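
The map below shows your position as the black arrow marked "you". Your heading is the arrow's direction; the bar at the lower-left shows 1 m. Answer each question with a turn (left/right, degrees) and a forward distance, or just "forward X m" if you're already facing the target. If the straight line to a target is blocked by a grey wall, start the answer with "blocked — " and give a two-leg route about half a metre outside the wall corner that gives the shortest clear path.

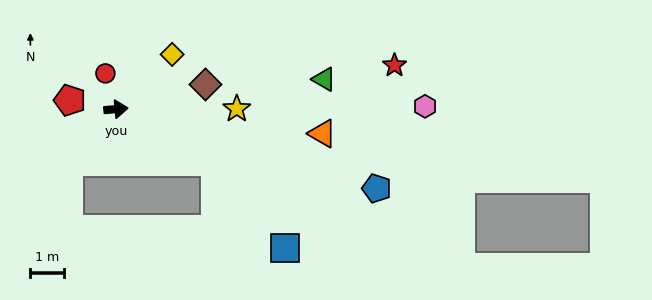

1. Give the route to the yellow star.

turn right 5°, forward 3.6 m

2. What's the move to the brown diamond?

turn left 10°, forward 2.7 m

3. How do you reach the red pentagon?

turn left 164°, forward 1.4 m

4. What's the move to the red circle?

turn left 101°, forward 1.1 m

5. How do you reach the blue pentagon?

turn right 22°, forward 8.1 m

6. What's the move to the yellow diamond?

turn left 39°, forward 2.3 m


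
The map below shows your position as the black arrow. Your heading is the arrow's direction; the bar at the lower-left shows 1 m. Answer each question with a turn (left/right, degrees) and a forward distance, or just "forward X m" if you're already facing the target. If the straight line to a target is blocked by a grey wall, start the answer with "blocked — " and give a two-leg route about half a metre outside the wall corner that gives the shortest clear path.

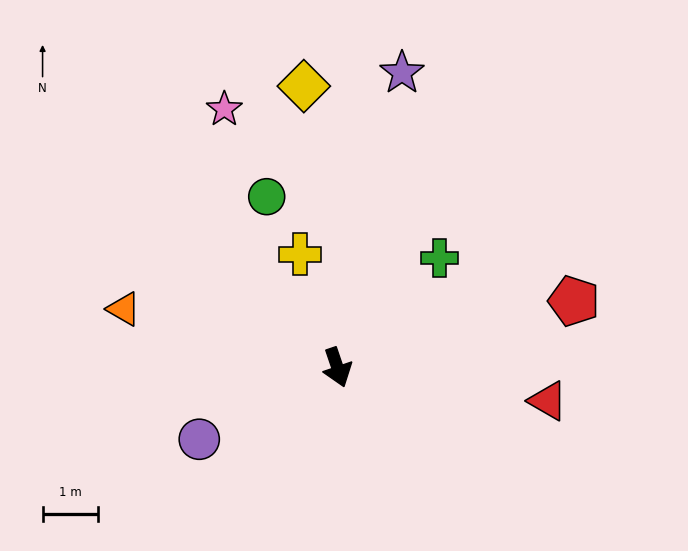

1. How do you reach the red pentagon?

turn left 87°, forward 4.4 m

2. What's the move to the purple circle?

turn right 81°, forward 2.8 m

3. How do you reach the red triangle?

turn left 62°, forward 3.9 m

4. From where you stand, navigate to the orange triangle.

turn right 124°, forward 4.0 m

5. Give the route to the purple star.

turn left 149°, forward 5.5 m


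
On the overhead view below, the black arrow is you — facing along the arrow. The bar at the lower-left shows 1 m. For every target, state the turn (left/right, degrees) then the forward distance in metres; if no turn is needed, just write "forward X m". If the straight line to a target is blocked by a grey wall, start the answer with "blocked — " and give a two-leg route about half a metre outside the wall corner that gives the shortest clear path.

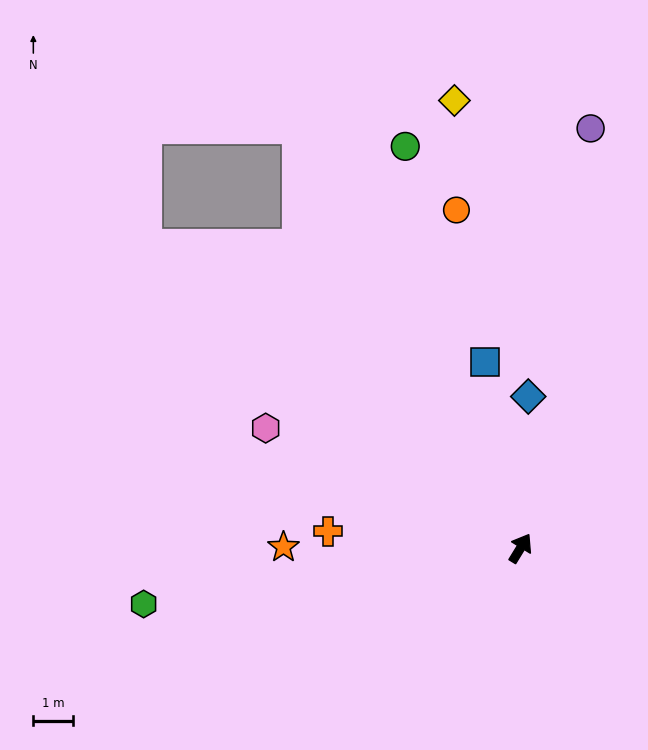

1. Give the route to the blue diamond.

turn left 29°, forward 3.8 m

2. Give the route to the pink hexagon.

turn left 96°, forward 7.0 m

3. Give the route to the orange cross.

turn left 117°, forward 4.8 m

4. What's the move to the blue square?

turn left 42°, forward 4.7 m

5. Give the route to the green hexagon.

turn left 130°, forward 9.5 m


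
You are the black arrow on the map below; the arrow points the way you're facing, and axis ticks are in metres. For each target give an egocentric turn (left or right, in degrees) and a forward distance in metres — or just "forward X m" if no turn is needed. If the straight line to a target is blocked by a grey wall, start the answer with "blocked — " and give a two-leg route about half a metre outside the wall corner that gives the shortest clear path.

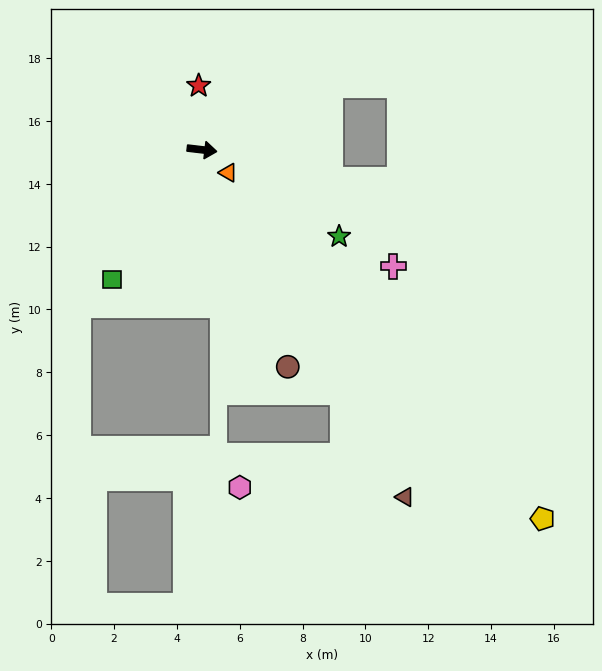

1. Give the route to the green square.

turn right 118°, forward 5.0 m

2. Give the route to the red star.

turn left 100°, forward 2.0 m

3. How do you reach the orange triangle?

turn right 34°, forward 1.1 m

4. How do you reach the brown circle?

turn right 62°, forward 7.4 m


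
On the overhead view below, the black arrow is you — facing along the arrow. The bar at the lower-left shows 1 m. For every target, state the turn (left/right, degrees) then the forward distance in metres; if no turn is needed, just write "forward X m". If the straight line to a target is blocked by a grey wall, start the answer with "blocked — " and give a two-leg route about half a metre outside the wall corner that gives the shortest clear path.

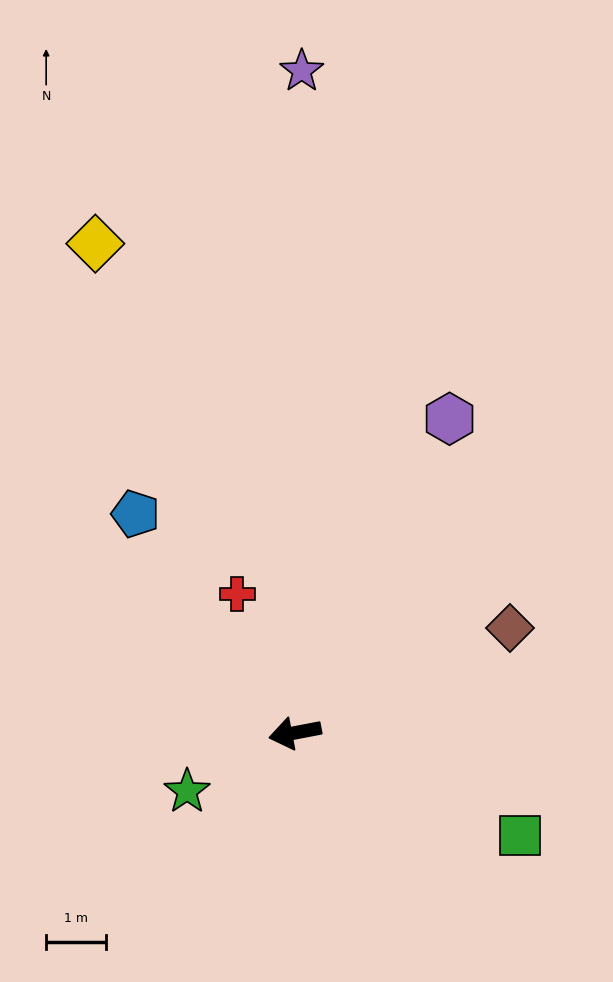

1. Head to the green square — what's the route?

turn left 145°, forward 4.1 m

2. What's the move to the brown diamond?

turn right 165°, forward 4.0 m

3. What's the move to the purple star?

turn right 101°, forward 11.0 m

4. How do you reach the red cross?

turn right 78°, forward 2.5 m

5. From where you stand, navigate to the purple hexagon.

turn right 127°, forward 5.8 m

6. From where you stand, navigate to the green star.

turn left 18°, forward 2.0 m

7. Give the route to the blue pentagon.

turn right 65°, forward 4.5 m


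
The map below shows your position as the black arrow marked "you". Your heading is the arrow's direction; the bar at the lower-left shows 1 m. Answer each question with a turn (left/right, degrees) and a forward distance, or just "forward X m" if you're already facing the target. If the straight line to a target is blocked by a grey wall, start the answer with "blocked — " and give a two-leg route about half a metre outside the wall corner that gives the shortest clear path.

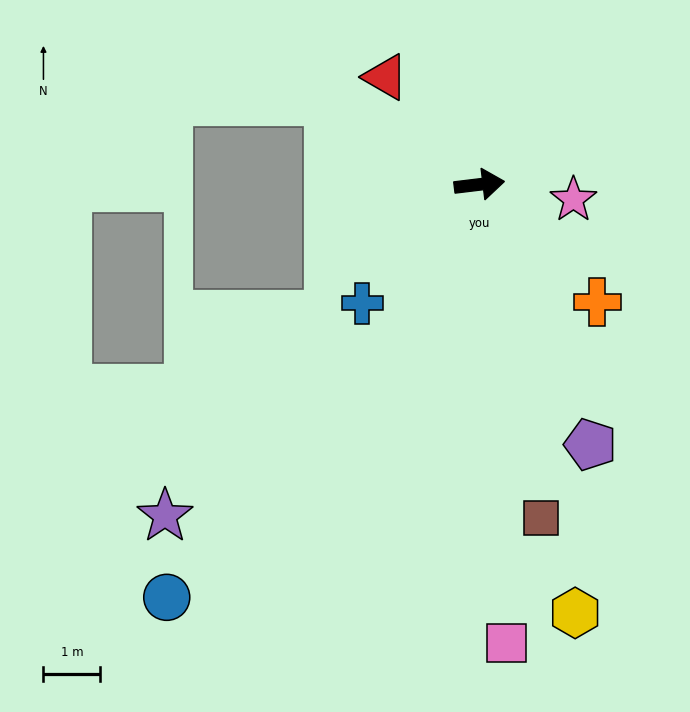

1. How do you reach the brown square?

turn right 86°, forward 6.0 m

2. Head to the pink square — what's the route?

turn right 94°, forward 8.1 m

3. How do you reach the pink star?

turn right 16°, forward 1.7 m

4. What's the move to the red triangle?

turn left 124°, forward 2.5 m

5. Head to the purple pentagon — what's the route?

turn right 74°, forward 5.0 m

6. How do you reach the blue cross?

turn right 141°, forward 2.9 m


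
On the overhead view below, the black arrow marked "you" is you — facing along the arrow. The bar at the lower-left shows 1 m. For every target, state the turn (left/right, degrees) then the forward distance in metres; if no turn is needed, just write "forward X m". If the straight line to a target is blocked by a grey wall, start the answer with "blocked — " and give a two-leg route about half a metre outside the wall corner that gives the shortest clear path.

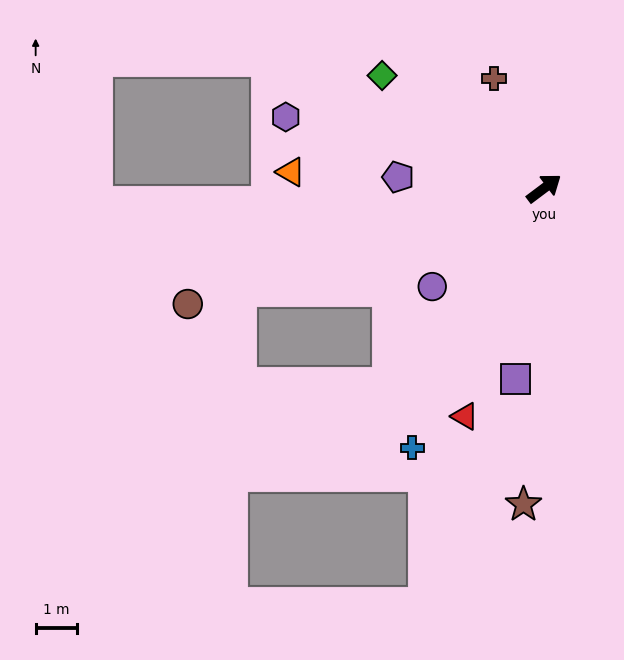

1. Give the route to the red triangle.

turn right 146°, forward 5.9 m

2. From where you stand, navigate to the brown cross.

turn left 78°, forward 2.9 m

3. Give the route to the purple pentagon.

turn left 139°, forward 3.6 m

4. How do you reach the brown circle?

turn left 161°, forward 9.1 m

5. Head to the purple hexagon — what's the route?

turn left 128°, forward 6.5 m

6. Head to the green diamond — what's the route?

turn left 108°, forward 4.8 m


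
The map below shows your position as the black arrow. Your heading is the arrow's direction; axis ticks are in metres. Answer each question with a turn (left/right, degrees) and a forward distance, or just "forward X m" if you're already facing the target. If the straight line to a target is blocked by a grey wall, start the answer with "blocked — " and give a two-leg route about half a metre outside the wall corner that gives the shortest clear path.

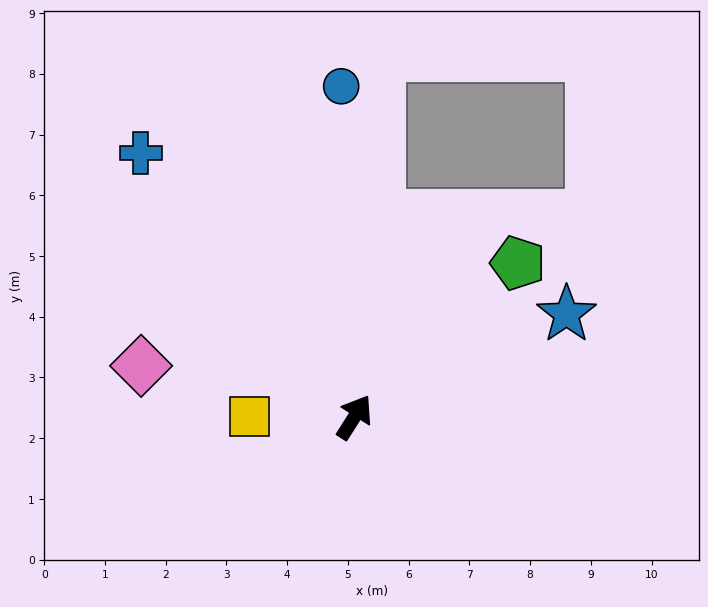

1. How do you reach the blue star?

turn right 32°, forward 3.9 m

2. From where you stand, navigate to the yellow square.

turn left 122°, forward 1.7 m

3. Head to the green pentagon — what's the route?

turn right 14°, forward 3.7 m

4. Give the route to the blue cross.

turn left 71°, forward 5.6 m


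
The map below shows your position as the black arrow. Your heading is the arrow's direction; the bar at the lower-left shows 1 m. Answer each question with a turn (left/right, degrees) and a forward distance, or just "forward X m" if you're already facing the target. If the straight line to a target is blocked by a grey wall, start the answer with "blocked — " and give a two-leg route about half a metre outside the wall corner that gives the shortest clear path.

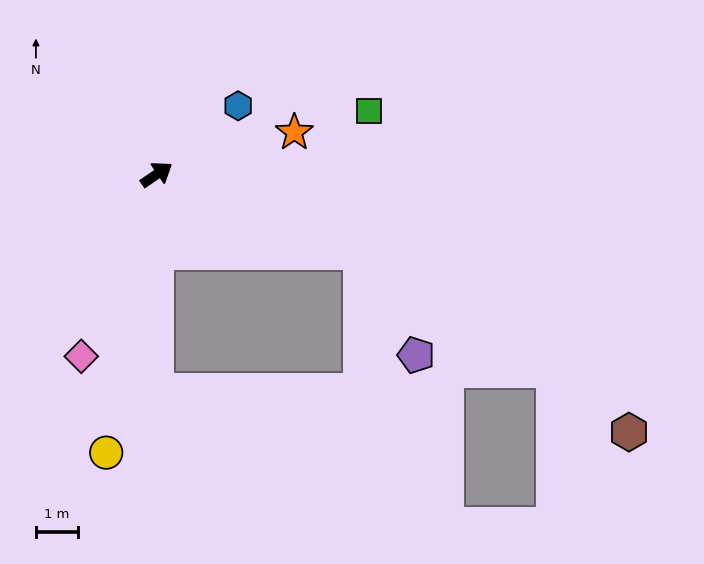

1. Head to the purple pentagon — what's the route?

blocked — turn right 55°, forward 5.2 m, then turn right 41°, forward 2.8 m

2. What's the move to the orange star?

turn right 17°, forward 3.4 m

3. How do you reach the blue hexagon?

turn left 6°, forward 2.5 m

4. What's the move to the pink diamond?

turn right 147°, forward 4.7 m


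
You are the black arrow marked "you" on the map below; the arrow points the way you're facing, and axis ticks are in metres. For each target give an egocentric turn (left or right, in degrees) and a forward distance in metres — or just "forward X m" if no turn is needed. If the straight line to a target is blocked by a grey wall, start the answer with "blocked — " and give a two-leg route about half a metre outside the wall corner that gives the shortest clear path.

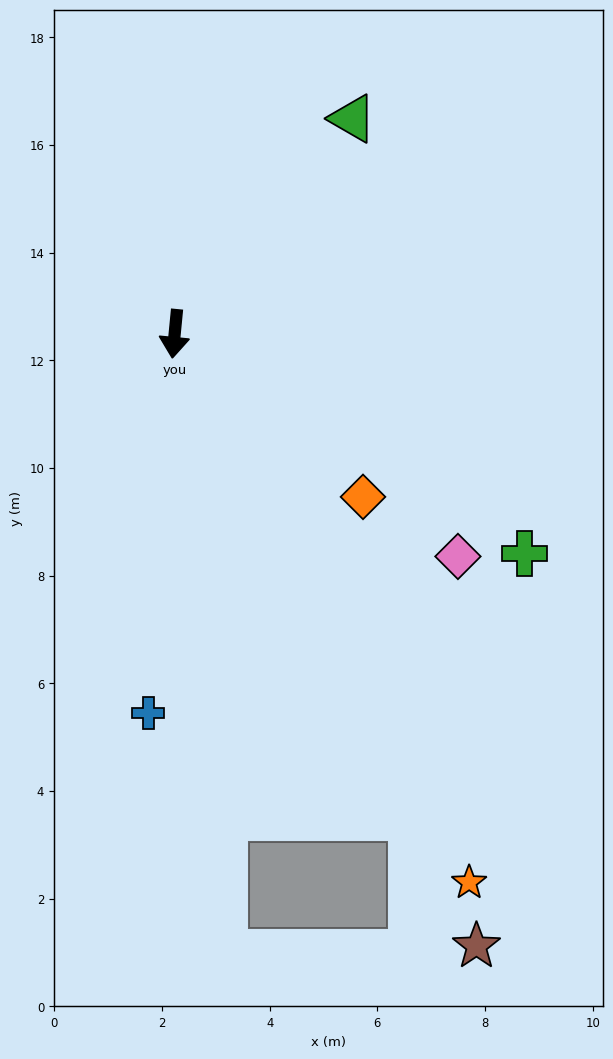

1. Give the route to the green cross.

turn left 63°, forward 7.7 m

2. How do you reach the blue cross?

forward 7.1 m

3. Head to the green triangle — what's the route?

turn left 146°, forward 5.2 m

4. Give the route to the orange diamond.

turn left 55°, forward 4.6 m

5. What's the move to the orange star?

turn left 34°, forward 11.6 m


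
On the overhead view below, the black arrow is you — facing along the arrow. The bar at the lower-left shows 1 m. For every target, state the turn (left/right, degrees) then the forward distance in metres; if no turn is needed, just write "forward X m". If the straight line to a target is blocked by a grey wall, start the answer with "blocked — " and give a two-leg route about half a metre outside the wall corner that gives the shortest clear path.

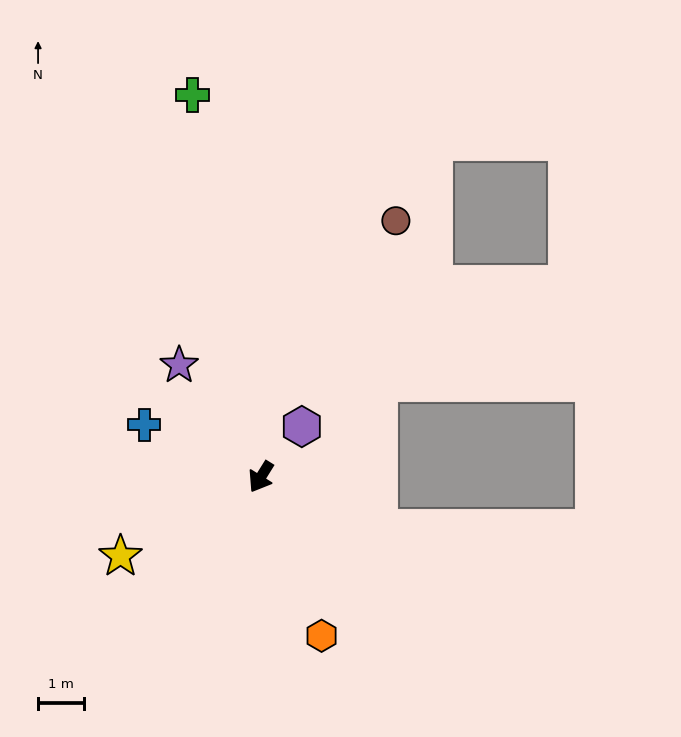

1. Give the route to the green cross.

turn right 138°, forward 8.5 m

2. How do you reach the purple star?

turn right 112°, forward 3.0 m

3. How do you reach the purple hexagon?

turn left 173°, forward 1.4 m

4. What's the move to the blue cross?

turn right 82°, forward 2.8 m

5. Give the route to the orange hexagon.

turn left 53°, forward 3.7 m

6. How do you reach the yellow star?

turn right 29°, forward 3.5 m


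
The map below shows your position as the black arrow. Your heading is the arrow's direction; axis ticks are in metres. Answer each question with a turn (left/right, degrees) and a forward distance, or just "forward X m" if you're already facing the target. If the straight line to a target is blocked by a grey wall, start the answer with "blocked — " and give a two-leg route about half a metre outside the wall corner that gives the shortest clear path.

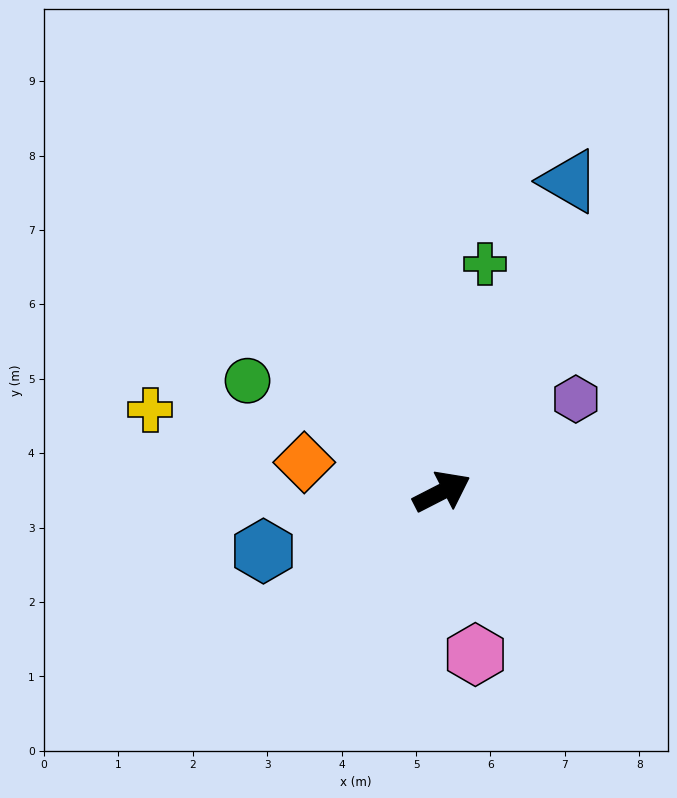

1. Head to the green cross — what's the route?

turn left 52°, forward 3.1 m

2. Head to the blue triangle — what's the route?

turn left 41°, forward 4.5 m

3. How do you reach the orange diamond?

turn left 141°, forward 1.9 m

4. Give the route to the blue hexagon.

turn left 171°, forward 2.5 m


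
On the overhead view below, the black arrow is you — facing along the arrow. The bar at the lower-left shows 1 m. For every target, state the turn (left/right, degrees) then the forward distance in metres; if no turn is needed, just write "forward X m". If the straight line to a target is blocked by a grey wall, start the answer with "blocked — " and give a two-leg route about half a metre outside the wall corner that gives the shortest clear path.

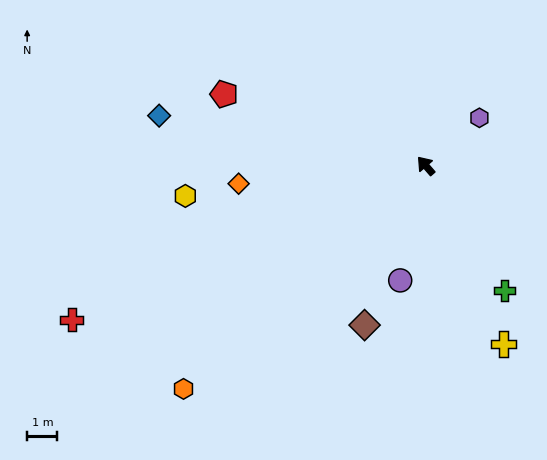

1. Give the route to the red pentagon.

turn left 30°, forward 7.1 m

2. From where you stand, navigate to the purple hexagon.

turn right 89°, forward 2.4 m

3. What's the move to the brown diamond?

turn left 118°, forward 5.6 m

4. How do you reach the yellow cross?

turn left 163°, forward 6.4 m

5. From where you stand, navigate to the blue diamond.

turn left 39°, forward 8.9 m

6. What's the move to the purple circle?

turn left 127°, forward 3.9 m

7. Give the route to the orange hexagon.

turn left 92°, forward 10.9 m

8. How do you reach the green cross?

turn left 171°, forward 4.9 m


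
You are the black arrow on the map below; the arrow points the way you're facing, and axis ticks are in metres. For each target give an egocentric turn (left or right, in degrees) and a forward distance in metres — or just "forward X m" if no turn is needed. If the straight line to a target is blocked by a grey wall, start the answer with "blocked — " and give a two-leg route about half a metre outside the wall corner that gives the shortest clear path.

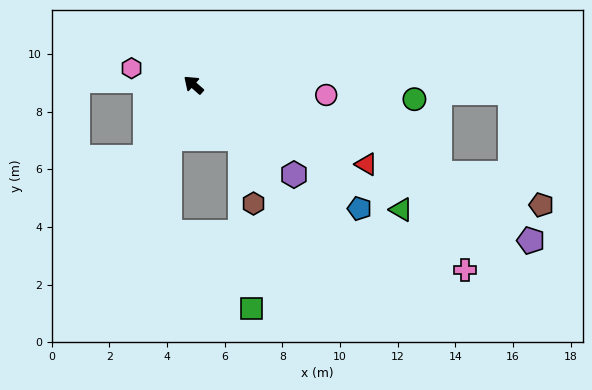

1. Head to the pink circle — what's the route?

turn right 143°, forward 4.6 m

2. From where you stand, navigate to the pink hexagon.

turn left 26°, forward 2.2 m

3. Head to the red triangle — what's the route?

turn right 163°, forward 6.6 m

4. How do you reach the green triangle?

turn right 170°, forward 8.4 m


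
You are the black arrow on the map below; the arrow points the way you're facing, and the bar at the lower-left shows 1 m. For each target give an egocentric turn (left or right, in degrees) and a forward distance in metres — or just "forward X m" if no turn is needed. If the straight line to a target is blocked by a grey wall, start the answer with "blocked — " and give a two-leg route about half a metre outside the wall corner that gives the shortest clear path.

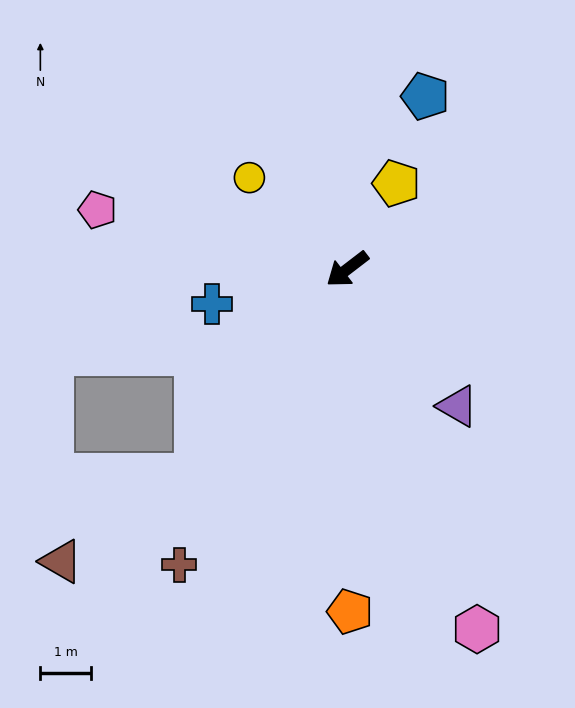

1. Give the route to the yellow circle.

turn right 81°, forward 2.6 m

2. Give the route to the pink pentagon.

turn right 51°, forward 5.1 m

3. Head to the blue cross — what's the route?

turn right 23°, forward 2.8 m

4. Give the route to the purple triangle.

turn left 91°, forward 3.5 m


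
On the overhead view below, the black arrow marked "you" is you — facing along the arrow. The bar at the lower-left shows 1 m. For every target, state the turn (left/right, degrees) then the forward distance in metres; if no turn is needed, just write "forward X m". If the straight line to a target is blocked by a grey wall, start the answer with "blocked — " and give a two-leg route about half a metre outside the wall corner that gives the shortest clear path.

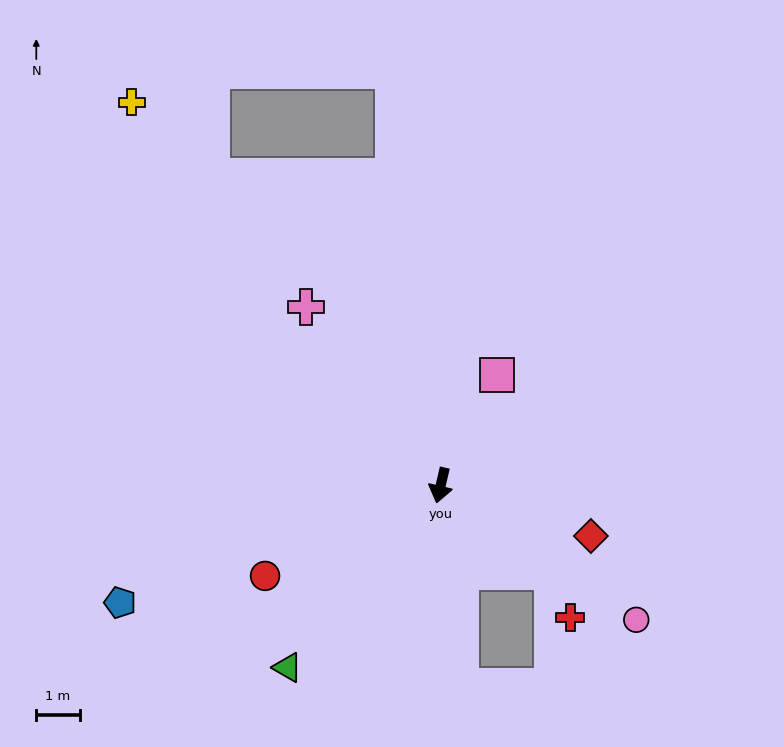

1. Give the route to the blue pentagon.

turn right 57°, forward 7.9 m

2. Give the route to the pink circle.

turn left 69°, forward 5.5 m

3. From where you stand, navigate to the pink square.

turn left 166°, forward 2.9 m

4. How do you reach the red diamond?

turn left 84°, forward 3.7 m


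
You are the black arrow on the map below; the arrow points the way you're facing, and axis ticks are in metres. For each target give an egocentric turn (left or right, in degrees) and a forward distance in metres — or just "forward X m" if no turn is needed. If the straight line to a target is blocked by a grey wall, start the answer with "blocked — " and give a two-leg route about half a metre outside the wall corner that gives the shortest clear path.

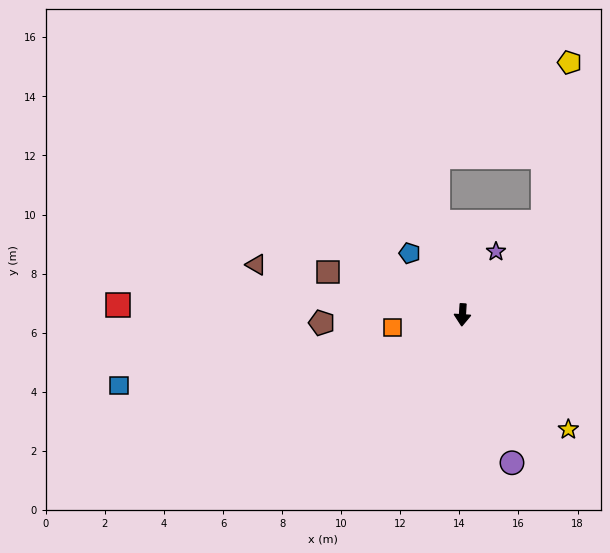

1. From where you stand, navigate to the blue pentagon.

turn right 136°, forward 2.7 m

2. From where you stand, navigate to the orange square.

turn right 76°, forward 2.4 m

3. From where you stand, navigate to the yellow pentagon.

blocked — turn left 142°, forward 4.2 m, then turn left 32°, forward 5.5 m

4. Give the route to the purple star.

turn left 156°, forward 2.4 m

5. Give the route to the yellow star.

turn left 46°, forward 5.3 m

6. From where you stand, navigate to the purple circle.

turn left 22°, forward 5.3 m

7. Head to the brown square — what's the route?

turn right 104°, forward 4.8 m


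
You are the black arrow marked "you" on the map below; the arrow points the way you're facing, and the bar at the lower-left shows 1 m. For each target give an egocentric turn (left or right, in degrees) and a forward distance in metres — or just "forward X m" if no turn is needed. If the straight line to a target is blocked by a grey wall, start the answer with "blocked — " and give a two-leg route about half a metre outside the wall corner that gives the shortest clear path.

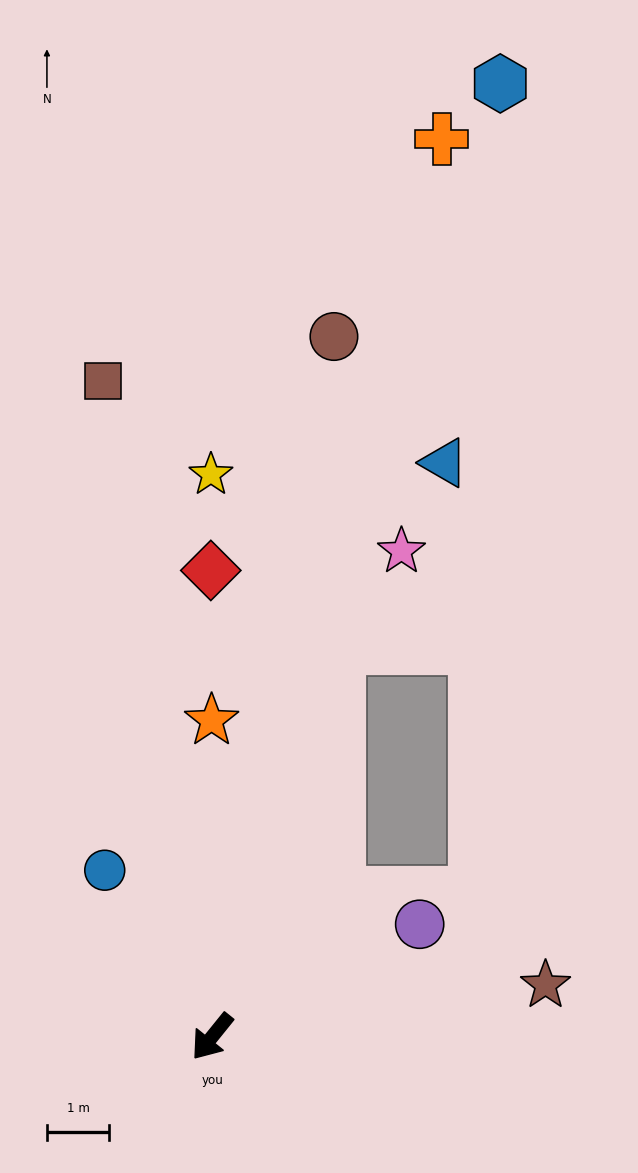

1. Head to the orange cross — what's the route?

turn right 155°, forward 14.9 m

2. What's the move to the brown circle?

turn right 151°, forward 11.4 m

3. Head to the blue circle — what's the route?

turn right 108°, forward 3.2 m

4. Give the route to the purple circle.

turn left 157°, forward 3.8 m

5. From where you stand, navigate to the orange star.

turn right 141°, forward 5.1 m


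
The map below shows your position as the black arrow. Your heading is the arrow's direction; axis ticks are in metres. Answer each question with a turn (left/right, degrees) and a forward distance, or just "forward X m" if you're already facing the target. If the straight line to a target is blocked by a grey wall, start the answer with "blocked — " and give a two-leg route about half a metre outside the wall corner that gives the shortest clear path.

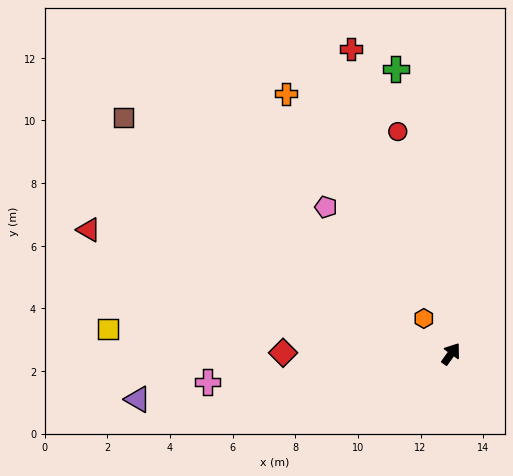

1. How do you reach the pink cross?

turn left 132°, forward 7.8 m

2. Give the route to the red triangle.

turn left 107°, forward 12.2 m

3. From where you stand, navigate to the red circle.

turn left 49°, forward 7.3 m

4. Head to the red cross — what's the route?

turn left 54°, forward 10.2 m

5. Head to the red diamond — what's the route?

turn left 125°, forward 5.4 m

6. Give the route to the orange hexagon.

turn left 73°, forward 1.4 m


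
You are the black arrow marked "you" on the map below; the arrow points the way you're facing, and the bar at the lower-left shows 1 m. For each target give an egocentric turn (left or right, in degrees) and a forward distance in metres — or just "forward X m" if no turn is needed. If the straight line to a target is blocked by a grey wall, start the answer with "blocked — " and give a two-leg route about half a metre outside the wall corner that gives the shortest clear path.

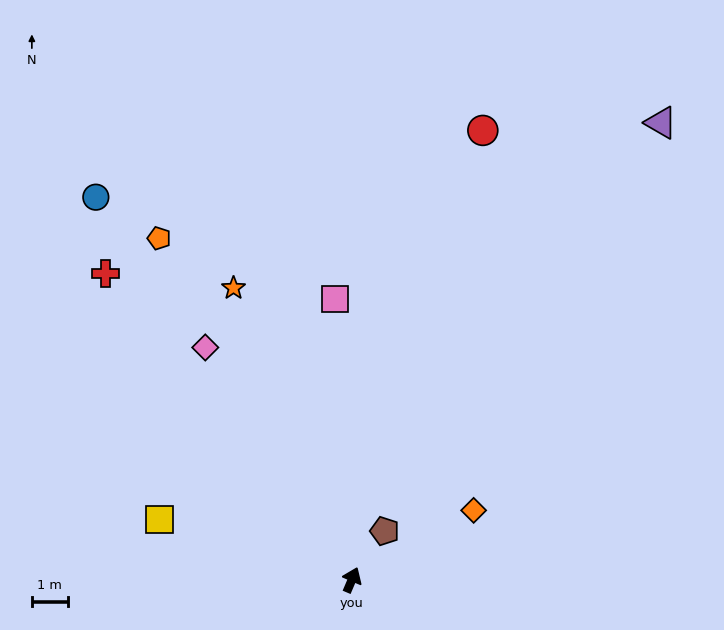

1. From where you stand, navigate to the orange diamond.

turn right 37°, forward 3.9 m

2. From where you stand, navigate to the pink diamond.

turn left 55°, forward 7.6 m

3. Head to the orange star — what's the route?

turn left 45°, forward 8.8 m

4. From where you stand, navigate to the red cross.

turn left 62°, forward 10.9 m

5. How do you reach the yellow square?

turn left 96°, forward 5.6 m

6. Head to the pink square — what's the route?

turn left 27°, forward 7.8 m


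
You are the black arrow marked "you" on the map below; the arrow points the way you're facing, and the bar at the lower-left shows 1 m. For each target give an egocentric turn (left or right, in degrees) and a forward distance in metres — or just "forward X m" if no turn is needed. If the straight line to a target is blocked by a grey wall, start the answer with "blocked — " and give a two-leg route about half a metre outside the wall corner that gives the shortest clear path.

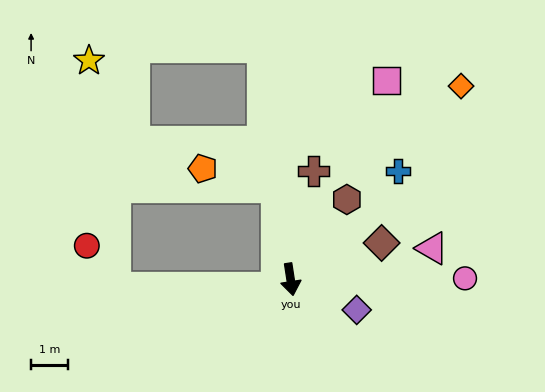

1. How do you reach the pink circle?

turn left 82°, forward 4.7 m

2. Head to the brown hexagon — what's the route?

turn left 136°, forward 2.6 m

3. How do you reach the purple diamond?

turn left 57°, forward 2.0 m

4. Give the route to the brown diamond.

turn left 103°, forward 2.7 m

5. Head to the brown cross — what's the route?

turn left 159°, forward 3.0 m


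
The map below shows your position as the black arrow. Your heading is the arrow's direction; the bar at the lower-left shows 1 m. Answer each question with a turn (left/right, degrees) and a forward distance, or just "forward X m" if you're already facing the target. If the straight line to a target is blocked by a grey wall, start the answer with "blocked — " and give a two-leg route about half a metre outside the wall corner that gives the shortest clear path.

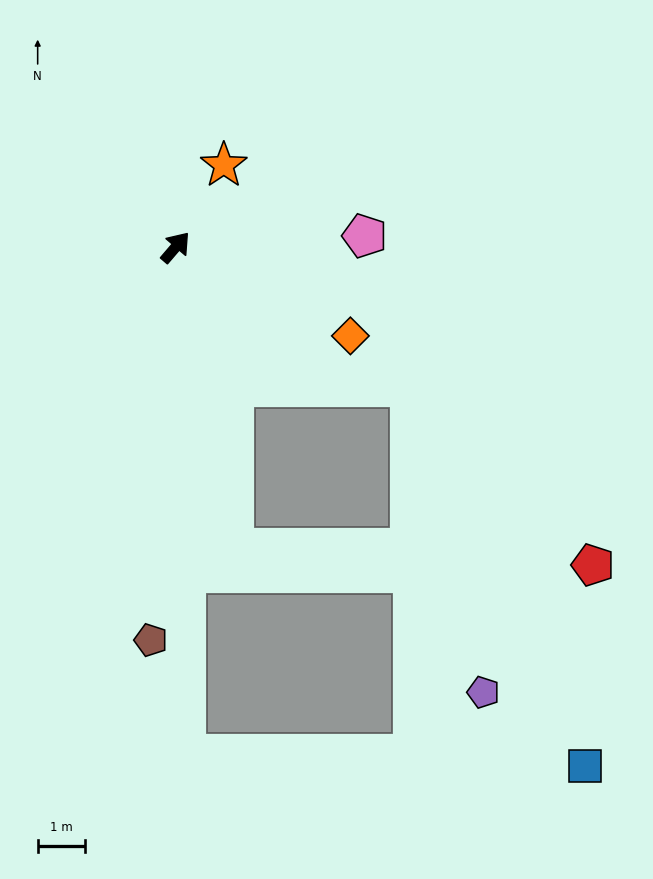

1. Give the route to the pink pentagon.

turn right 46°, forward 4.0 m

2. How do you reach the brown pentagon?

turn right 143°, forward 8.4 m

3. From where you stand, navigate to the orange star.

turn left 10°, forward 2.0 m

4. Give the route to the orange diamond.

turn right 76°, forward 4.2 m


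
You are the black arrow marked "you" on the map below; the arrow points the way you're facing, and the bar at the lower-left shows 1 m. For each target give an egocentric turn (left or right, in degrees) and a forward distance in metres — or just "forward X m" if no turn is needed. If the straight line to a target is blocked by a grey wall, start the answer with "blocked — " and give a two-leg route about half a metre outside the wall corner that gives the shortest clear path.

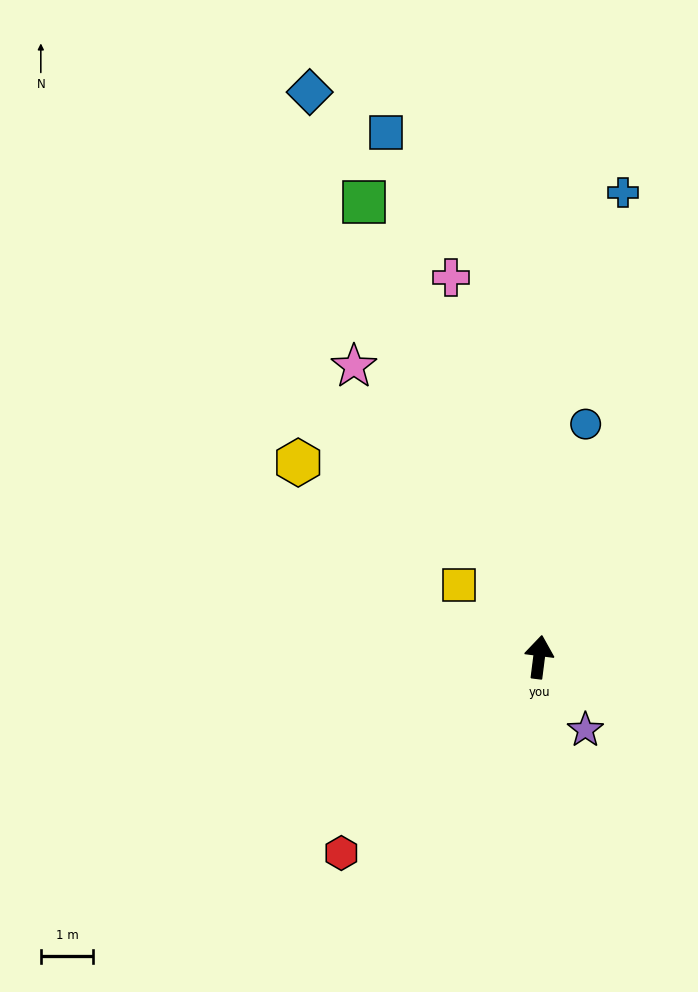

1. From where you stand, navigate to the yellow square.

turn left 55°, forward 2.1 m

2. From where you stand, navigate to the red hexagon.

turn left 142°, forward 5.3 m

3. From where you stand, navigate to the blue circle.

turn right 4°, forward 4.5 m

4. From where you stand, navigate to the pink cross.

turn left 20°, forward 7.5 m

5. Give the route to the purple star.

turn right 140°, forward 1.7 m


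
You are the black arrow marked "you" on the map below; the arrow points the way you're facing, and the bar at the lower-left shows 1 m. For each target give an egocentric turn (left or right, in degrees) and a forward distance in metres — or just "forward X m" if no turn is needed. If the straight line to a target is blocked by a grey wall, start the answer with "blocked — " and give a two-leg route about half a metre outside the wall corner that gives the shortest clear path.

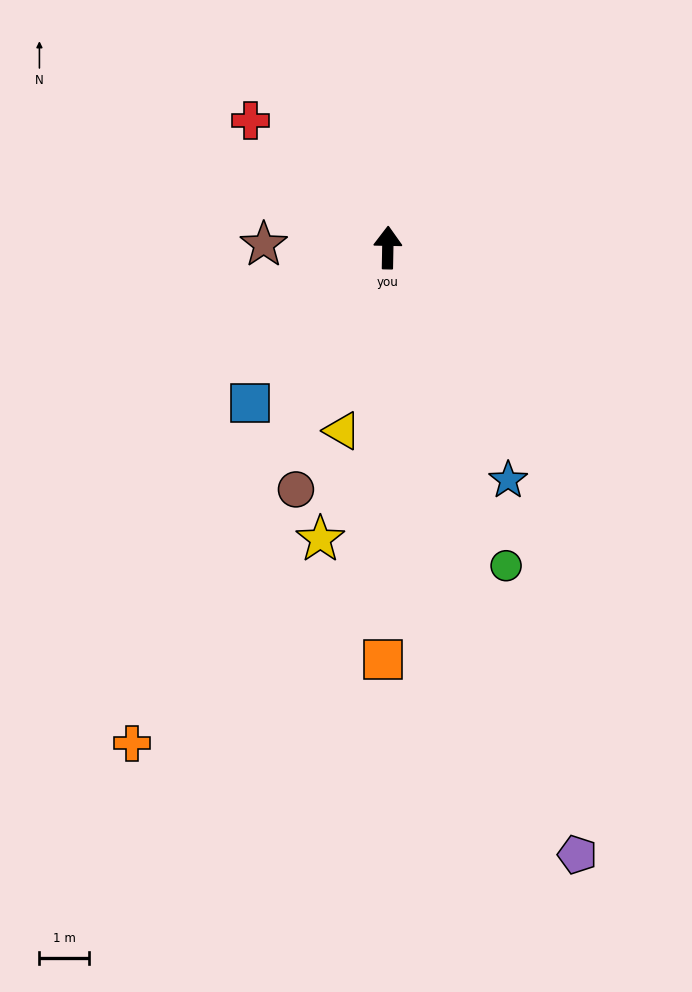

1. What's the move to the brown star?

turn left 90°, forward 2.5 m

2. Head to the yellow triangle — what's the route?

turn left 167°, forward 3.8 m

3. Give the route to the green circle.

turn right 159°, forward 6.8 m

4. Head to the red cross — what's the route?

turn left 48°, forward 3.8 m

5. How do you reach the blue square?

turn left 140°, forward 4.2 m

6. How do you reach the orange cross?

turn left 154°, forward 11.2 m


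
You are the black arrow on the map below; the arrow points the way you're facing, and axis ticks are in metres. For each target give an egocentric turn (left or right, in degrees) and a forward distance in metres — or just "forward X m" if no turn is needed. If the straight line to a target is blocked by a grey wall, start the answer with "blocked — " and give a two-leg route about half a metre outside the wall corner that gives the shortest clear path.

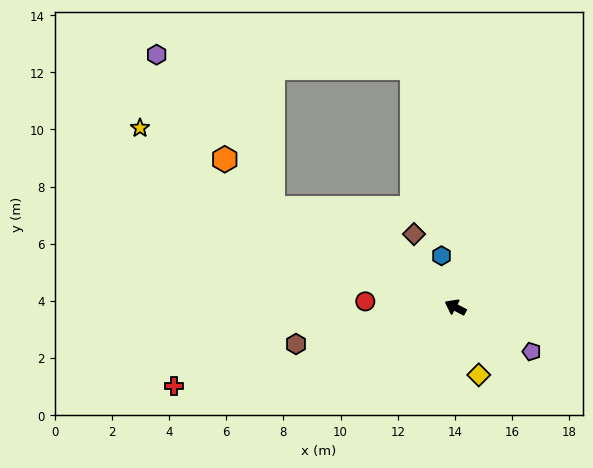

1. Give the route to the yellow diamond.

turn left 137°, forward 2.5 m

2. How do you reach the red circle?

turn left 24°, forward 3.2 m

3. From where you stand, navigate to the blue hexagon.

turn right 47°, forward 1.9 m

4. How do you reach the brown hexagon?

turn left 41°, forward 5.7 m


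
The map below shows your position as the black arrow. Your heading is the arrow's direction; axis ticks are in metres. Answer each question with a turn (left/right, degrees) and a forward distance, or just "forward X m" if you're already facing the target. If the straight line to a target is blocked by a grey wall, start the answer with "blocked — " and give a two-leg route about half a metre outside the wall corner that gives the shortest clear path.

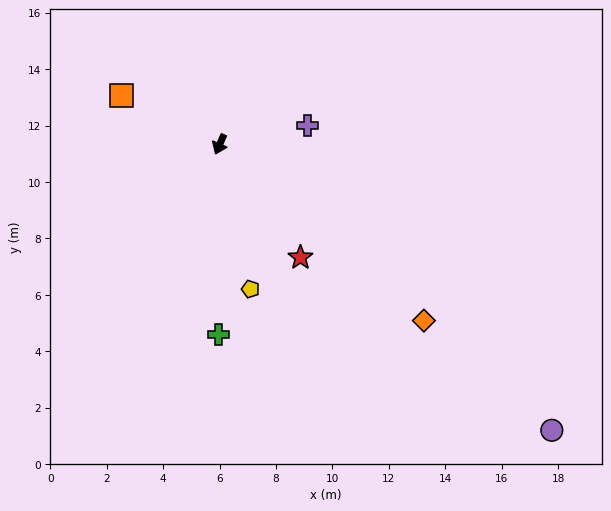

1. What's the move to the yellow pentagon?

turn left 35°, forward 5.2 m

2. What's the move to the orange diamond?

turn left 73°, forward 9.6 m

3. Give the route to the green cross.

turn left 23°, forward 6.7 m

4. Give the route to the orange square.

turn right 93°, forward 3.9 m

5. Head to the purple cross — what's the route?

turn left 125°, forward 3.2 m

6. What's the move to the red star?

turn left 59°, forward 4.9 m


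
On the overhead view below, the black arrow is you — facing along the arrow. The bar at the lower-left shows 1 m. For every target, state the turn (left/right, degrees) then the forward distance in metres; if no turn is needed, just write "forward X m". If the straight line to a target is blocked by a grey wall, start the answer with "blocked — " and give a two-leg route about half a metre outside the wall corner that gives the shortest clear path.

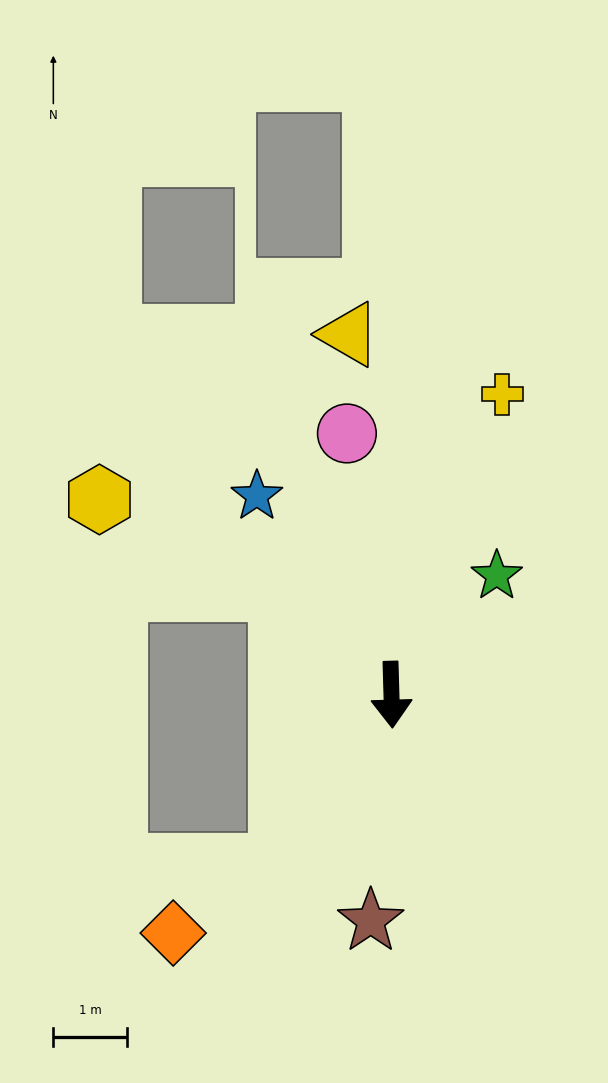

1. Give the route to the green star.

turn left 137°, forward 2.2 m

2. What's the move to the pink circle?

turn right 172°, forward 3.6 m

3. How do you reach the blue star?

turn right 148°, forward 3.3 m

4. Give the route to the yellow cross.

turn left 158°, forward 4.4 m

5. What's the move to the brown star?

turn right 7°, forward 3.1 m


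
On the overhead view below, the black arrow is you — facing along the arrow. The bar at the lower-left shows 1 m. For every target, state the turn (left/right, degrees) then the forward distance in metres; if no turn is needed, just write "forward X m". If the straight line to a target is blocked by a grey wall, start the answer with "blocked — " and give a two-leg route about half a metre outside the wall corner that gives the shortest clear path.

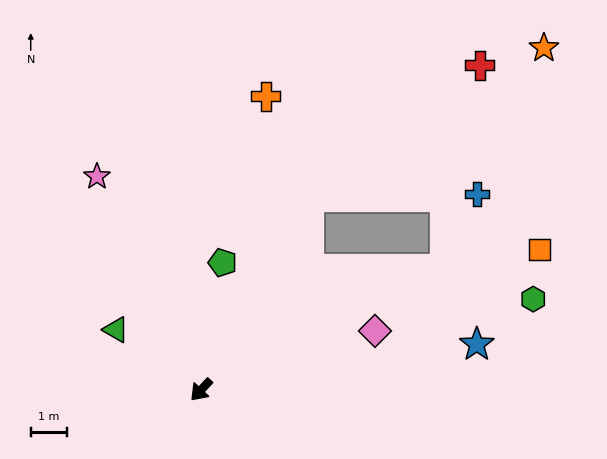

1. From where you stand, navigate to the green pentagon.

turn right 147°, forward 3.5 m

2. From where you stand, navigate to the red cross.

blocked — turn right 166°, forward 6.1 m, then turn right 23°, forward 5.9 m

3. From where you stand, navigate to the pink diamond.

turn left 152°, forward 5.0 m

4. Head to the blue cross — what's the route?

blocked — turn left 159°, forward 7.5 m, then turn left 41°, forward 2.2 m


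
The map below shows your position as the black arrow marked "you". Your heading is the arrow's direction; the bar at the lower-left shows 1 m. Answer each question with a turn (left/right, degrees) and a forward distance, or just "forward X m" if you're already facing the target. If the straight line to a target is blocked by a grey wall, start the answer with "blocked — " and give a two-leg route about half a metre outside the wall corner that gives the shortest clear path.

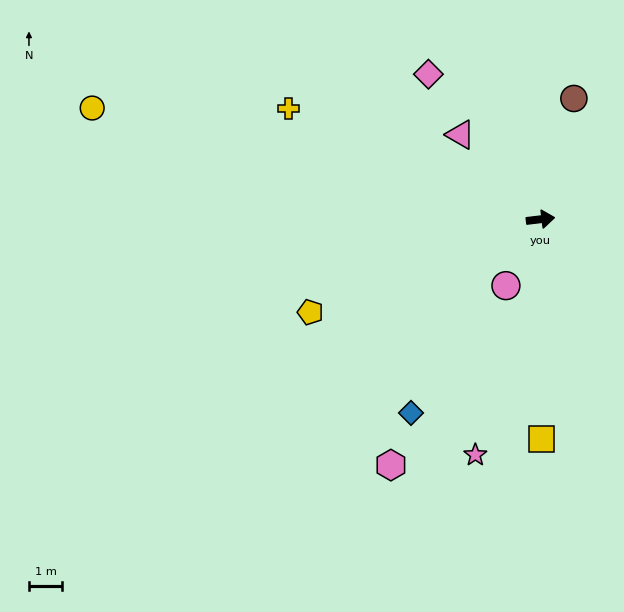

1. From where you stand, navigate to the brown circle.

turn left 68°, forward 3.8 m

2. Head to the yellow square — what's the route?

turn right 96°, forward 6.6 m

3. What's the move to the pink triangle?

turn left 127°, forward 3.5 m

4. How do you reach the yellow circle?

turn left 159°, forward 14.0 m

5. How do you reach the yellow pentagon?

turn right 165°, forward 7.5 m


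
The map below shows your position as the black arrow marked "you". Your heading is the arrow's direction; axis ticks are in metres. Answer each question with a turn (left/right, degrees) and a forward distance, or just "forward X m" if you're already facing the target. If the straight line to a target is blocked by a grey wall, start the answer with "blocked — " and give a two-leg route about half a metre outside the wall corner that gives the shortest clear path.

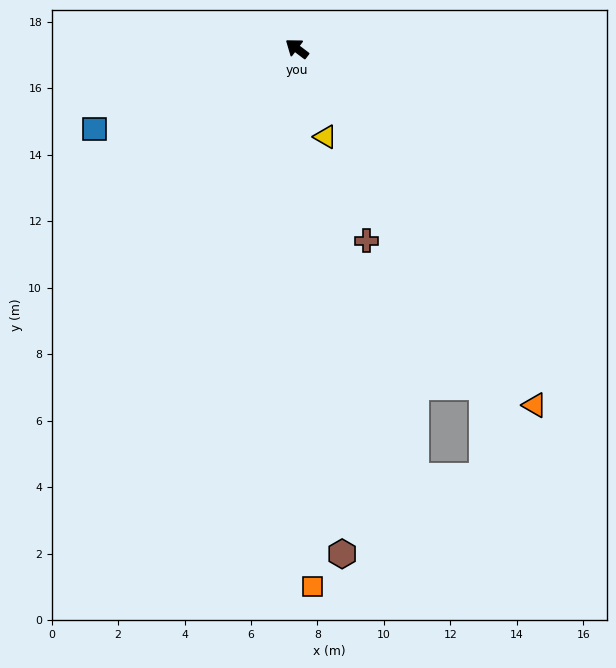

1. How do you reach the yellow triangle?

turn left 145°, forward 2.8 m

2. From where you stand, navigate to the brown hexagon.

turn left 132°, forward 15.3 m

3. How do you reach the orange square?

turn left 129°, forward 16.2 m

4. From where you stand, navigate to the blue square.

turn left 59°, forward 6.5 m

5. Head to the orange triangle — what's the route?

turn left 161°, forward 12.9 m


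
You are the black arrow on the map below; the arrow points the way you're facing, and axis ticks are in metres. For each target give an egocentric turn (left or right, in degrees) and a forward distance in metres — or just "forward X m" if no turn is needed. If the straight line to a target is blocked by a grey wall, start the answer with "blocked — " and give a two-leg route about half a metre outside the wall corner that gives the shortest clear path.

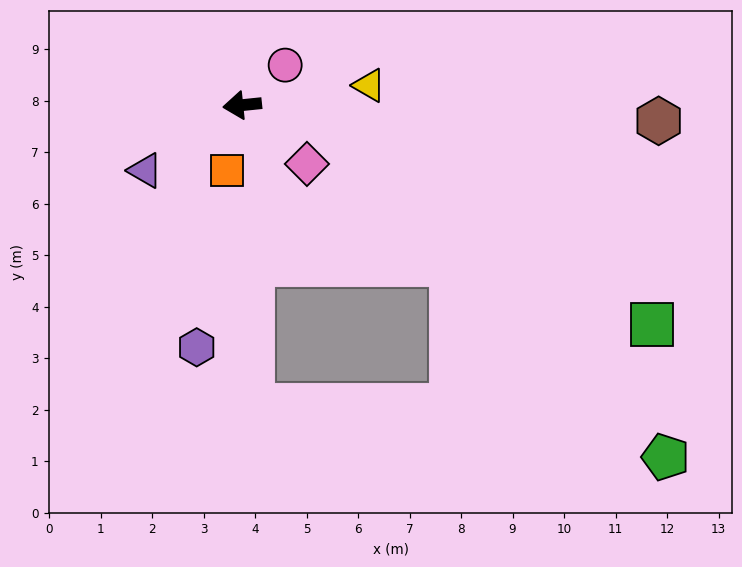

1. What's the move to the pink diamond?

turn left 132°, forward 1.7 m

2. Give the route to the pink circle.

turn right 143°, forward 1.1 m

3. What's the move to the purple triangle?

turn left 28°, forward 2.3 m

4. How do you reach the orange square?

turn left 71°, forward 1.3 m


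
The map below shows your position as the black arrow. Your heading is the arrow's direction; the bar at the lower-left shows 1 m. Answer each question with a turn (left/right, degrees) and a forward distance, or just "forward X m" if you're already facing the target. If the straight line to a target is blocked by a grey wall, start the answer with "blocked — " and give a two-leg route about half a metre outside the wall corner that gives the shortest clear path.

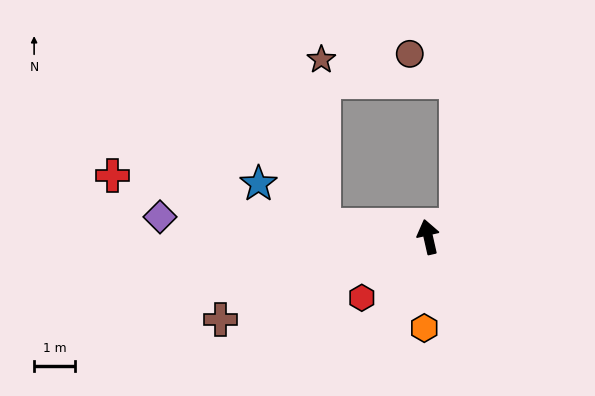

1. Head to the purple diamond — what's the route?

turn left 73°, forward 6.6 m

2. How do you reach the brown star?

blocked — turn left 71°, forward 2.6 m, then turn right 83°, forward 4.1 m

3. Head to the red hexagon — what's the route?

turn left 120°, forward 2.2 m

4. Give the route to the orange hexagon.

turn left 165°, forward 2.3 m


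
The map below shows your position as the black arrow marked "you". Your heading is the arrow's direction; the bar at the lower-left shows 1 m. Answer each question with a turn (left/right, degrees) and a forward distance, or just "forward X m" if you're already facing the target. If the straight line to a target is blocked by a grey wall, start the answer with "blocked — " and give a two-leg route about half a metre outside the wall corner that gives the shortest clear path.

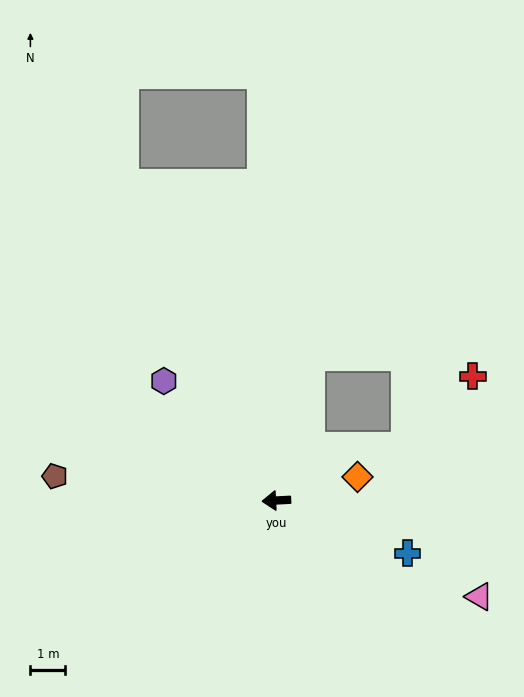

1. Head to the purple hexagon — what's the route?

turn right 50°, forward 4.7 m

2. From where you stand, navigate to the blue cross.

turn left 155°, forward 4.0 m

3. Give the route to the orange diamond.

turn right 167°, forward 2.4 m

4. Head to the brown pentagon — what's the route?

turn right 9°, forward 6.3 m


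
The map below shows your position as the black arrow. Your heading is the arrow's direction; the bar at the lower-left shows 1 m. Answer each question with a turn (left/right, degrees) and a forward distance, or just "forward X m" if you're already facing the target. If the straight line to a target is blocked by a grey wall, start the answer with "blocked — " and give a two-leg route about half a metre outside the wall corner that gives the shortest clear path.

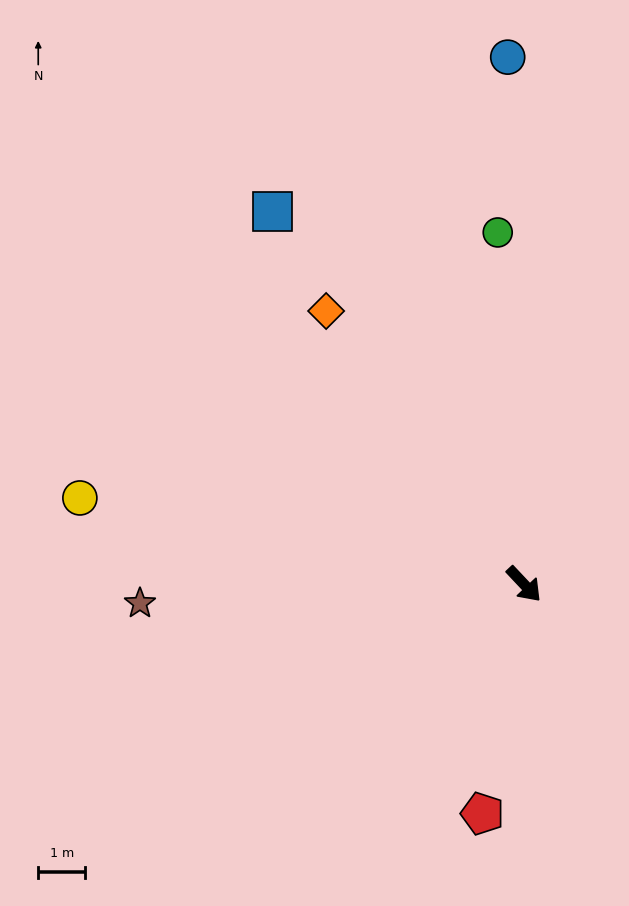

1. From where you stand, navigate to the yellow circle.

turn right 144°, forward 9.7 m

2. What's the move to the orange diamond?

turn left 173°, forward 7.2 m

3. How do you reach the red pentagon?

turn right 54°, forward 5.0 m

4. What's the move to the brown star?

turn right 130°, forward 8.2 m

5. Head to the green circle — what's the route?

turn left 141°, forward 7.5 m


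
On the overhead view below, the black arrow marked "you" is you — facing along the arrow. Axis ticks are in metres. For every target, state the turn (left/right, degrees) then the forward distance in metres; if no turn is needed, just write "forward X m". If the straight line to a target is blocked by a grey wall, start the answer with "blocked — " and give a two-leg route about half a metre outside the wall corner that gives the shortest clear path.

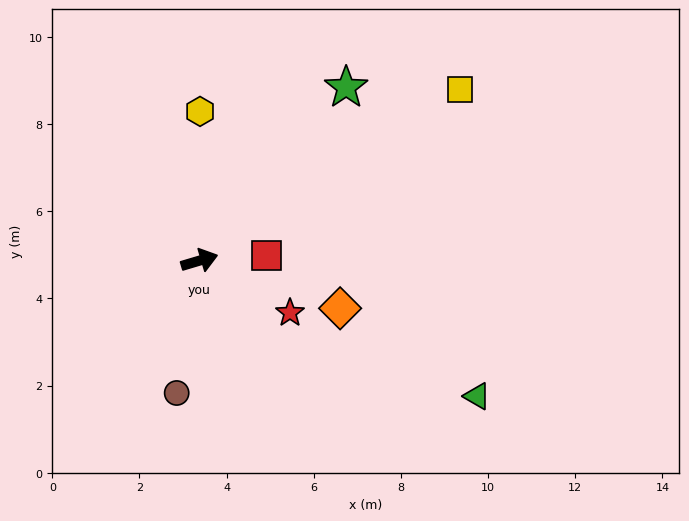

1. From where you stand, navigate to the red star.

turn right 47°, forward 2.4 m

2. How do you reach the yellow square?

turn left 17°, forward 7.1 m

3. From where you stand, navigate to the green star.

turn left 33°, forward 5.2 m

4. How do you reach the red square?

turn right 12°, forward 1.5 m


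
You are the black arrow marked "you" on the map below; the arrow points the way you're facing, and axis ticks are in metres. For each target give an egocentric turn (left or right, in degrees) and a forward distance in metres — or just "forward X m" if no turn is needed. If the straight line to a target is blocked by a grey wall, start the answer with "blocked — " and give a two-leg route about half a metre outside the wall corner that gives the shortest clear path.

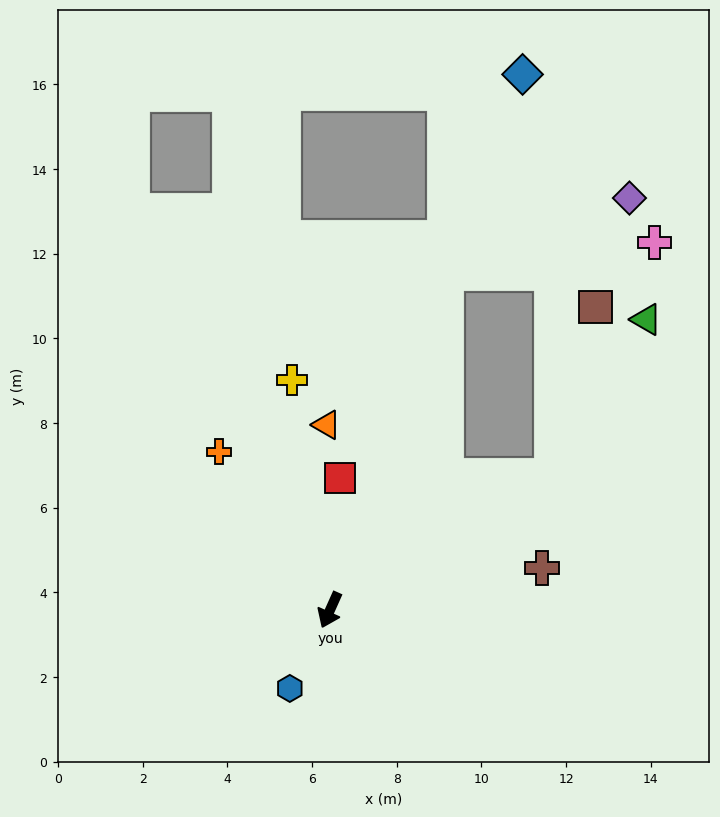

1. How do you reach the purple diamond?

blocked — turn right 175°, forward 8.4 m, then turn right 49°, forward 4.7 m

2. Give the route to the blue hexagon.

turn right 3°, forward 2.1 m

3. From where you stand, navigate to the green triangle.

blocked — turn left 145°, forward 6.1 m, then turn left 28°, forward 4.3 m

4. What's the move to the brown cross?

turn left 125°, forward 5.1 m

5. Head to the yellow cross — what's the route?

turn right 147°, forward 5.5 m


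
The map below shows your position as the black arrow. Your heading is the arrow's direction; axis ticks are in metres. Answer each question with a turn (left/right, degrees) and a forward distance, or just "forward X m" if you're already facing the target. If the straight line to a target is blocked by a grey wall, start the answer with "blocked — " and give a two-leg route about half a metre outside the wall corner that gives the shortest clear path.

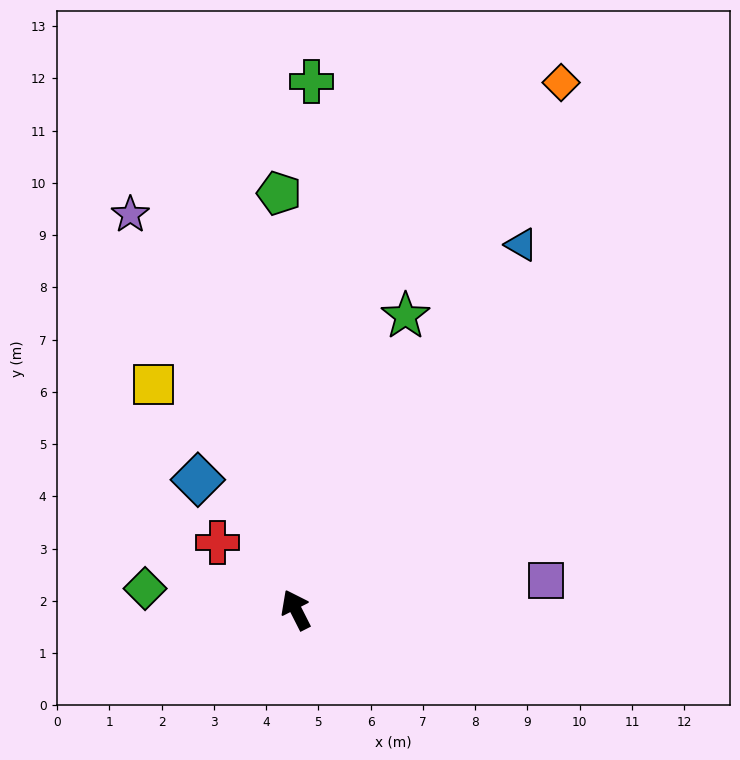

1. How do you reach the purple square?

turn right 110°, forward 4.8 m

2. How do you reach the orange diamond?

turn right 54°, forward 11.3 m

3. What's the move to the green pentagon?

turn right 25°, forward 8.0 m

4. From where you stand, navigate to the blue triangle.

turn right 59°, forward 8.2 m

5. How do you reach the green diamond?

turn left 55°, forward 2.9 m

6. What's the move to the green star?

turn right 47°, forward 6.0 m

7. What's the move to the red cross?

turn left 23°, forward 2.0 m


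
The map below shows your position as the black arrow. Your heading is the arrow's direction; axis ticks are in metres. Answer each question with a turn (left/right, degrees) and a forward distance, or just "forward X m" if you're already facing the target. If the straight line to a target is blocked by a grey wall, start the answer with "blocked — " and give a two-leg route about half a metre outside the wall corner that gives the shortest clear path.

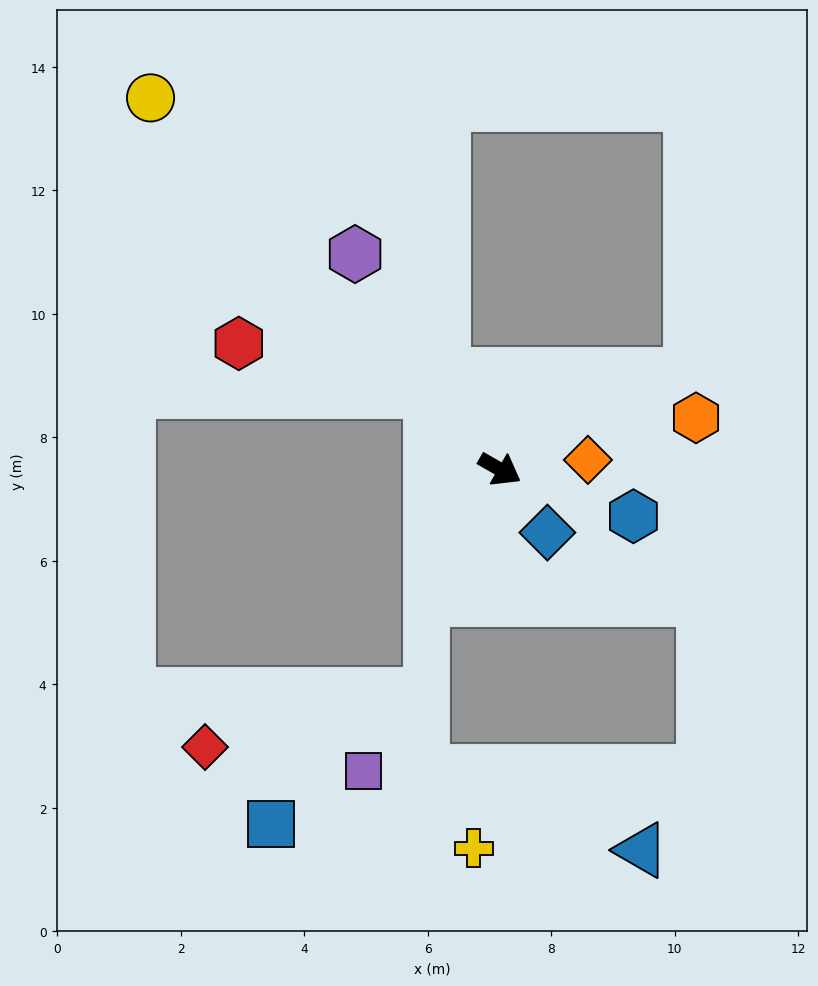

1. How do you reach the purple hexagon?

turn left 154°, forward 4.2 m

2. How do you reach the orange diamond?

turn left 36°, forward 1.4 m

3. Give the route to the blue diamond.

turn right 23°, forward 1.3 m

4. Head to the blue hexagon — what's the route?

turn left 10°, forward 2.3 m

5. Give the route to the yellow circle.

turn left 163°, forward 8.3 m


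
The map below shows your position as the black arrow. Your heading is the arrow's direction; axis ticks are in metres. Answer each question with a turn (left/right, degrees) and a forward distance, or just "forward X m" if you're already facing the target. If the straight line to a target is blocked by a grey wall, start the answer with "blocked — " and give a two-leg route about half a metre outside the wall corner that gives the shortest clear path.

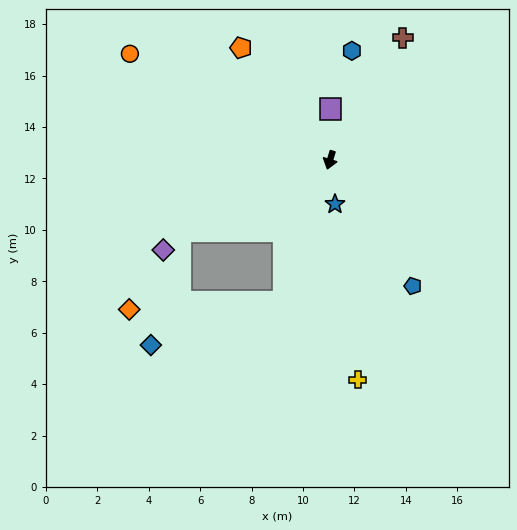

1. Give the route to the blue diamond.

blocked — forward 5.8 m, then turn right 55°, forward 5.4 m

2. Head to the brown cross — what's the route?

turn left 166°, forward 5.5 m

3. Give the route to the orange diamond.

blocked — forward 5.8 m, then turn right 70°, forward 6.0 m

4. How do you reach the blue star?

turn left 23°, forward 1.7 m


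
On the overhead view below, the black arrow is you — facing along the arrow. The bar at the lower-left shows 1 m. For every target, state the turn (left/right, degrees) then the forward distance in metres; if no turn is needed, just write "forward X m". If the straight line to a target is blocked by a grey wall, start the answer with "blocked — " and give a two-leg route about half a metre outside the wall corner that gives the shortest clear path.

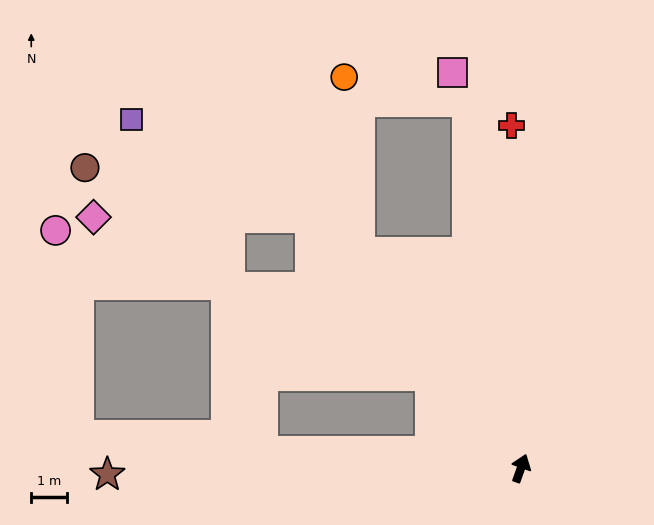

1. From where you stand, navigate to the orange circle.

blocked — turn left 56°, forward 7.6 m, then turn right 31°, forward 5.0 m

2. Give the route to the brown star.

turn left 111°, forward 11.7 m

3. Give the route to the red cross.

turn left 21°, forward 9.7 m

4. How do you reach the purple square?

blocked — turn left 60°, forward 9.3 m, then turn left 21°, forward 5.8 m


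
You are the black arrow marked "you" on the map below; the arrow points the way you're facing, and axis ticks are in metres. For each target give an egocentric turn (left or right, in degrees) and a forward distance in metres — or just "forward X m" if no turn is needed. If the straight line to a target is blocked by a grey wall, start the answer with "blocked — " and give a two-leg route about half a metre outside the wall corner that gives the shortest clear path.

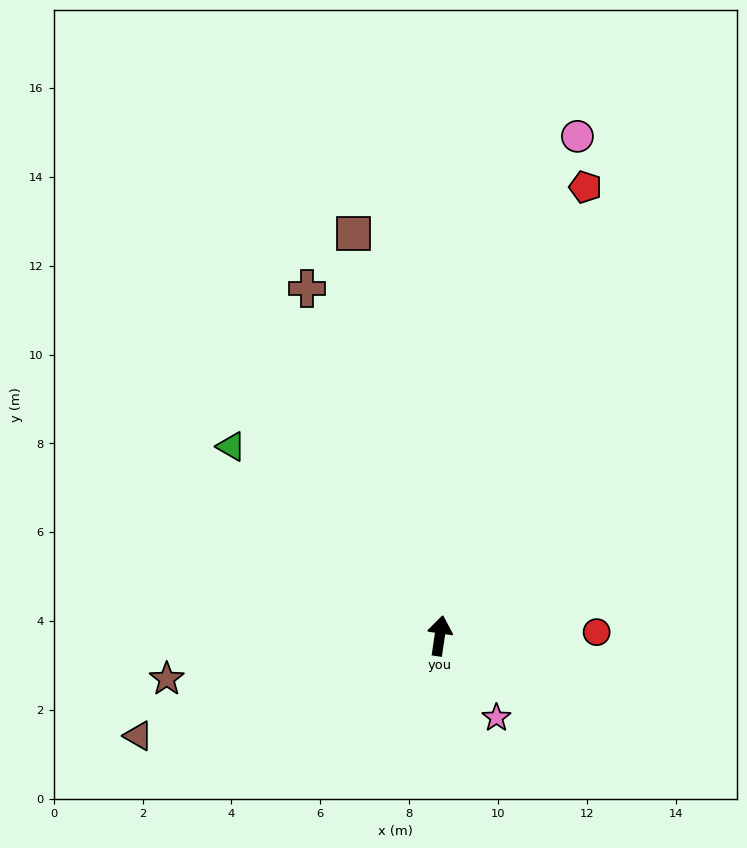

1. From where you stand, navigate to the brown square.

turn left 21°, forward 9.3 m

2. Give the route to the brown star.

turn left 107°, forward 6.2 m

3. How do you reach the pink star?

turn right 137°, forward 2.2 m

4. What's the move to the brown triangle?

turn left 117°, forward 7.2 m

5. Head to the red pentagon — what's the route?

turn right 10°, forward 10.6 m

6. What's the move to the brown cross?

turn left 29°, forward 8.4 m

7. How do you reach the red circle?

turn right 80°, forward 3.5 m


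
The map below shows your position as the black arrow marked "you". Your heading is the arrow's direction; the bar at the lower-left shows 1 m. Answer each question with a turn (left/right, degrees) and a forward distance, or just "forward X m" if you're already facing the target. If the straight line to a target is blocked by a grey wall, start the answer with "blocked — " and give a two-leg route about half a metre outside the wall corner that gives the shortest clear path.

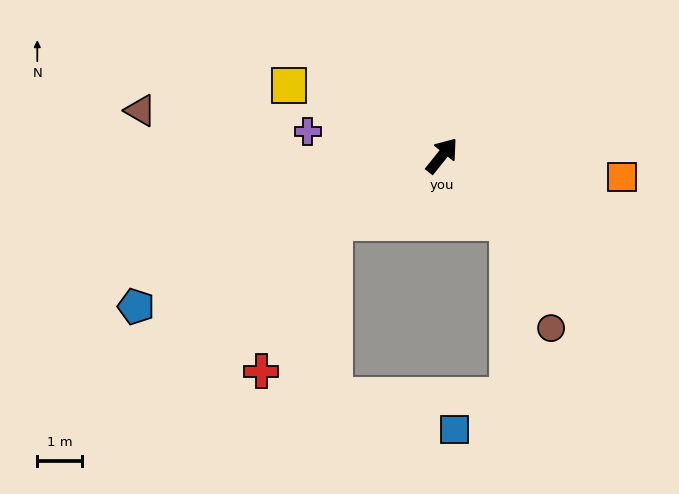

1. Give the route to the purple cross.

turn left 119°, forward 3.1 m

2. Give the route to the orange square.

turn right 58°, forward 4.1 m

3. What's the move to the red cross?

blocked — turn left 160°, forward 2.9 m, then turn left 33°, forward 3.7 m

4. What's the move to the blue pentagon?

turn left 155°, forward 7.7 m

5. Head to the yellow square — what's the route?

turn left 104°, forward 3.8 m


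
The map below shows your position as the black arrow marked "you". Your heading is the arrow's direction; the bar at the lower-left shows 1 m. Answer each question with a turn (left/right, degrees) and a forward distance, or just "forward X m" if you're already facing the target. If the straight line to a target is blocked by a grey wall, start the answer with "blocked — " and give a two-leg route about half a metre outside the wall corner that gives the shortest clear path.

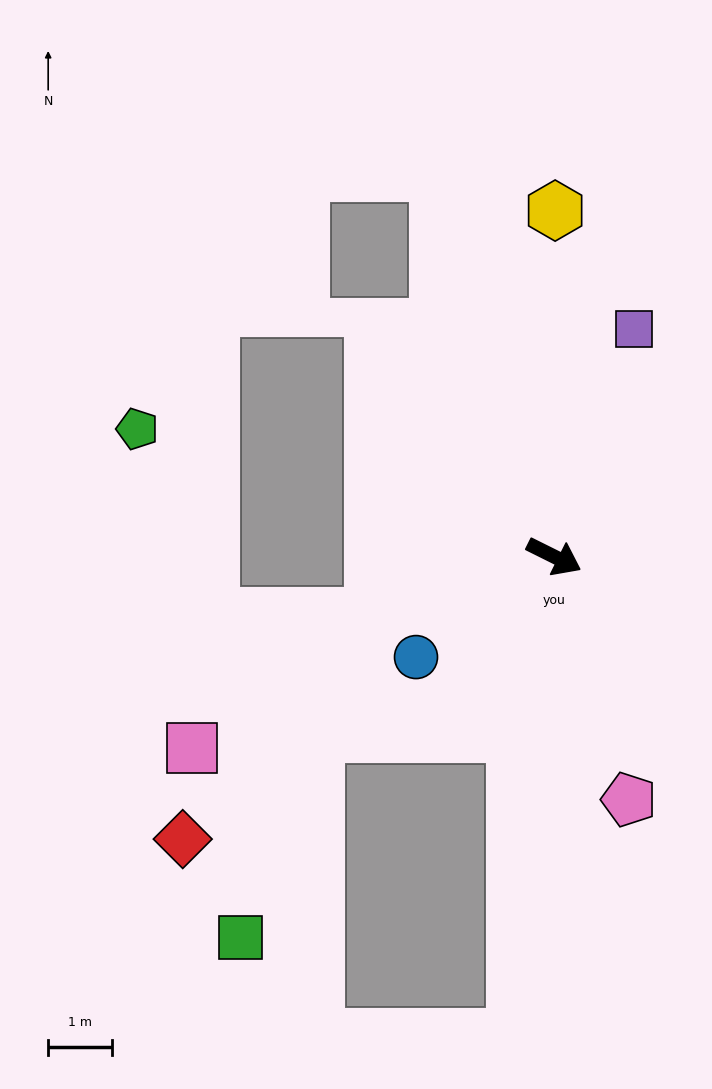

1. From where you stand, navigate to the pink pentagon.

turn right 46°, forward 4.0 m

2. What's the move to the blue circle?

turn right 117°, forward 2.7 m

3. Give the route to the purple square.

turn left 97°, forward 3.8 m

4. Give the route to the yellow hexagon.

turn left 116°, forward 5.4 m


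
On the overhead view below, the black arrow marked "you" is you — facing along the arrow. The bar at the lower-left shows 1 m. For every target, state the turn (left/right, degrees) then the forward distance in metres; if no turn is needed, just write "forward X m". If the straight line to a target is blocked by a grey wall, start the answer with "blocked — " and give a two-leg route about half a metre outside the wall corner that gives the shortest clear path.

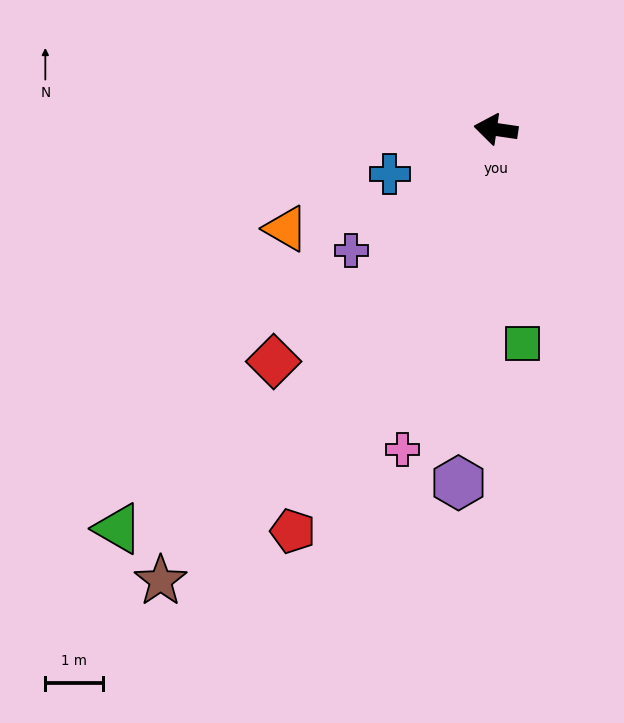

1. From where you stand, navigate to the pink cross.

turn left 82°, forward 5.8 m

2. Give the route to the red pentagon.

turn left 72°, forward 7.8 m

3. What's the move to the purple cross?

turn left 48°, forward 3.3 m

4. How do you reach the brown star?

turn left 62°, forward 9.8 m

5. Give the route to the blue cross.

turn left 31°, forward 2.0 m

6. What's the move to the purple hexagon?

turn left 92°, forward 6.2 m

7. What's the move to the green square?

turn left 105°, forward 3.8 m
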